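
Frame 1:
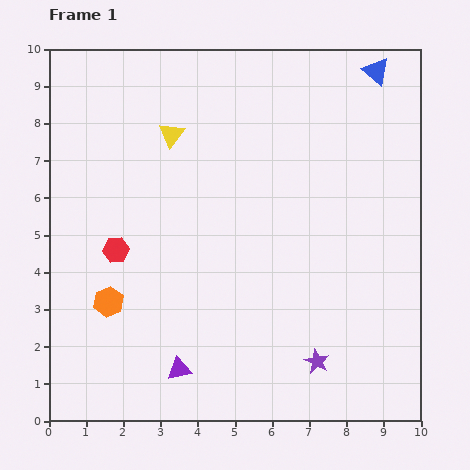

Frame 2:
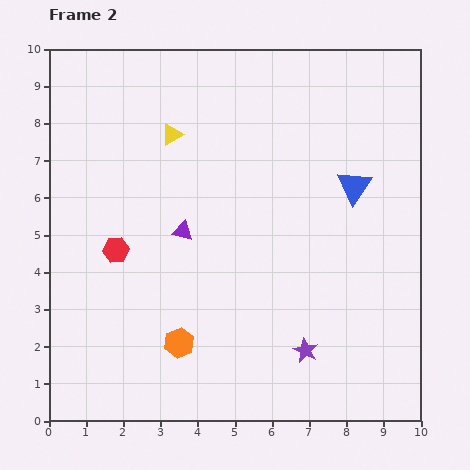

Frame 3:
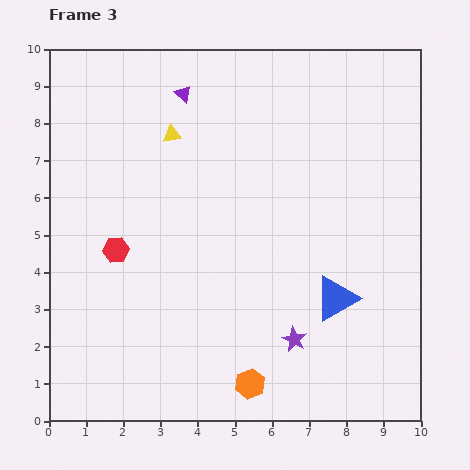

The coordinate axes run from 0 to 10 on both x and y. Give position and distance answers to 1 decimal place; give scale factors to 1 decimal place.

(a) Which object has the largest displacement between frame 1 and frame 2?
the purple triangle

(moved 3.7; next 3.2)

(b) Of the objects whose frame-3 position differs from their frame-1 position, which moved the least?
the purple star

(moved 0.8)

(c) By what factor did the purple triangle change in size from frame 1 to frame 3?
0.7×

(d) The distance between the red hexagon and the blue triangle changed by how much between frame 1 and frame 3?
-2.5

Distance in frame 1: 8.5. Distance in frame 3: 6.0.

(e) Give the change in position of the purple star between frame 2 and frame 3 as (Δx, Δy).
(-0.3, 0.3)

The purple star was at (6.9, 1.9) in frame 2 and (6.6, 2.2) in frame 3.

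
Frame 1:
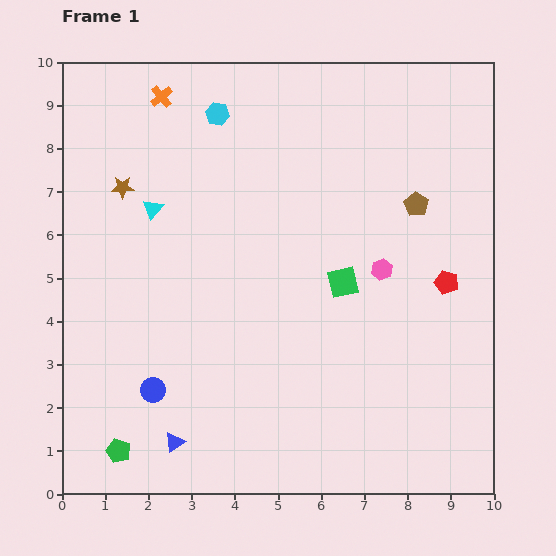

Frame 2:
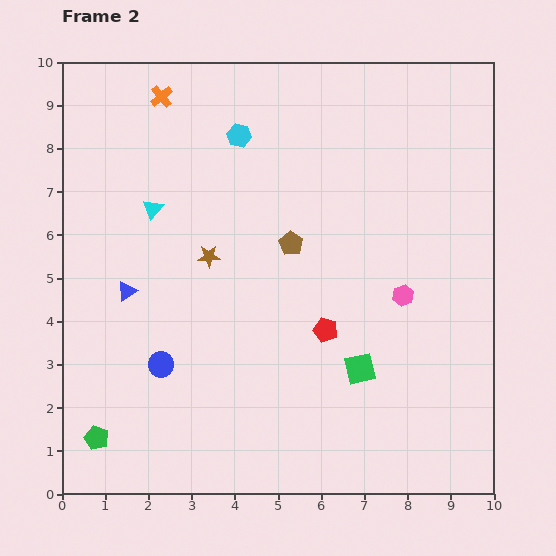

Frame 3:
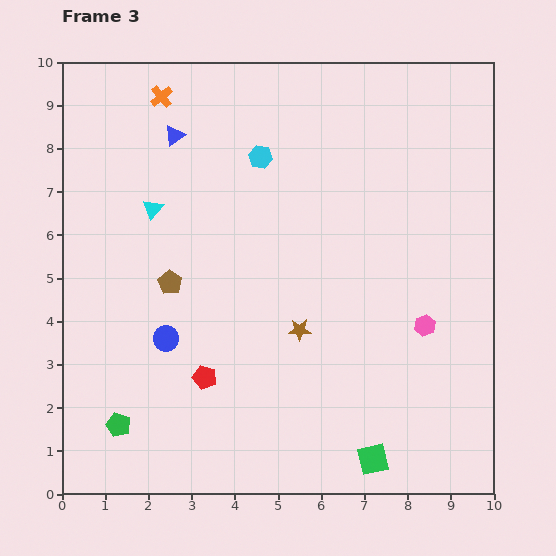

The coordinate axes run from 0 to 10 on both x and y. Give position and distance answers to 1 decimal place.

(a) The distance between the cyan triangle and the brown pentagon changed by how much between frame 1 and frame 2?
-2.8

Distance in frame 1: 6.1. Distance in frame 2: 3.3.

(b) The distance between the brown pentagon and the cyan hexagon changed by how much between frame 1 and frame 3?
-1.5

Distance in frame 1: 5.1. Distance in frame 3: 3.6.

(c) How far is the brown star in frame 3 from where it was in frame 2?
2.7

The brown star moved from (3.4, 5.5) to (5.5, 3.8), a distance of √(2.1² + 1.7²) ≈ 2.7.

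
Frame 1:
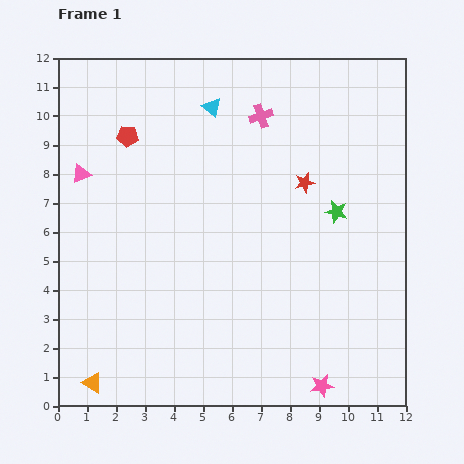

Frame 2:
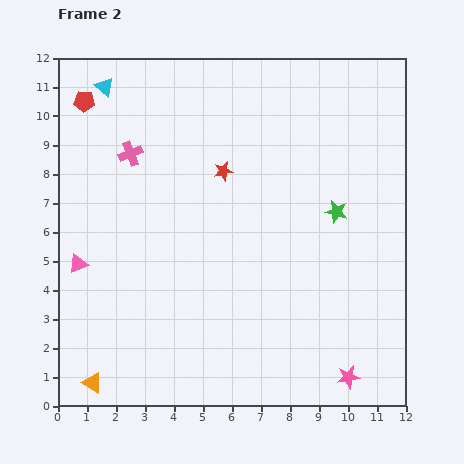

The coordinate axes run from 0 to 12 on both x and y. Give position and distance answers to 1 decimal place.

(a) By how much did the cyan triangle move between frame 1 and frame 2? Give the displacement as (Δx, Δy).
(-3.7, 0.7)

The cyan triangle was at (5.3, 10.3) in frame 1 and (1.6, 11.0) in frame 2.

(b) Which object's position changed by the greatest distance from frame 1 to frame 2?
the pink cross

(moved 4.7; next 3.8)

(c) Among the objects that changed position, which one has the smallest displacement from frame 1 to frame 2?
the pink star

(moved 0.9)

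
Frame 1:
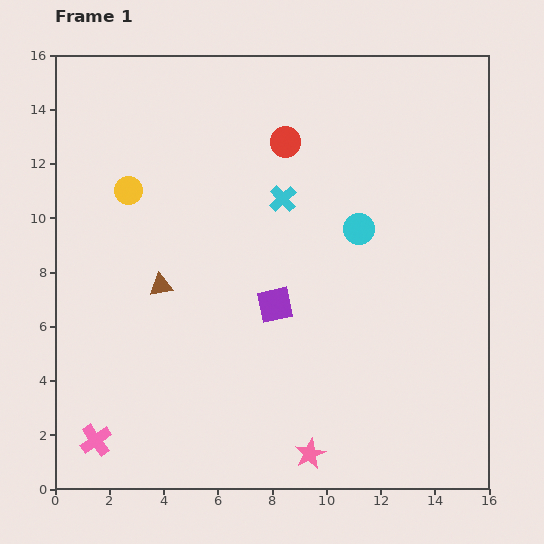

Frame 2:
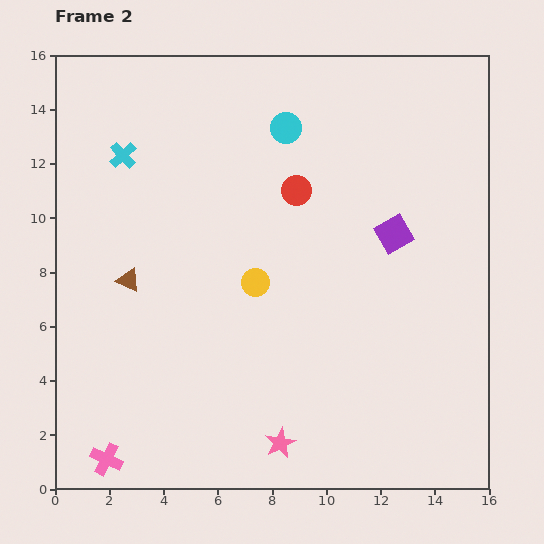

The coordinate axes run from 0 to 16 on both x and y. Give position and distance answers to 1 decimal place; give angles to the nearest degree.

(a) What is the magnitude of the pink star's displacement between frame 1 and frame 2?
1.2

The pink star moved from (9.4, 1.3) to (8.3, 1.7), a distance of √(1.1² + 0.4²) ≈ 1.2.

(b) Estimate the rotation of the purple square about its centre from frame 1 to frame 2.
18° counter-clockwise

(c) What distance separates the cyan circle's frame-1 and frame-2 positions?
4.6

The cyan circle moved from (11.2, 9.6) to (8.5, 13.3), a distance of √(2.7² + 3.7²) ≈ 4.6.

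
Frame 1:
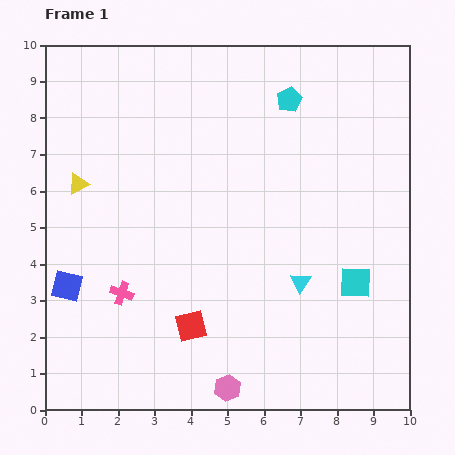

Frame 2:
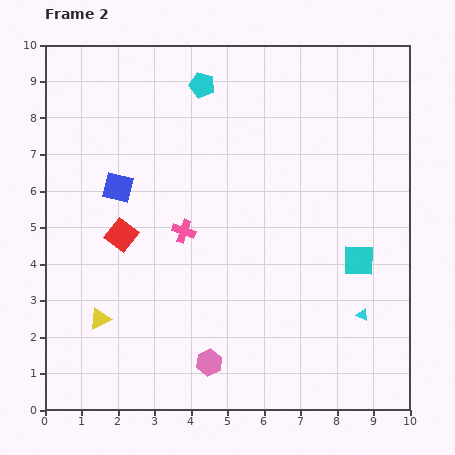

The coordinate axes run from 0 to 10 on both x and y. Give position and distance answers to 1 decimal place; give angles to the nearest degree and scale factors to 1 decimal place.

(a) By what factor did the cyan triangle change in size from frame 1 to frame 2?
0.6×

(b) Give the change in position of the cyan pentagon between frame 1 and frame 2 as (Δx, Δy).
(-2.4, 0.4)

The cyan pentagon was at (6.7, 8.5) in frame 1 and (4.3, 8.9) in frame 2.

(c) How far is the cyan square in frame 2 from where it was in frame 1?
0.6

The cyan square moved from (8.5, 3.5) to (8.6, 4.1), a distance of √(0.1² + 0.6²) ≈ 0.6.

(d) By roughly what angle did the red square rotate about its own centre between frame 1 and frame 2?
39° counter-clockwise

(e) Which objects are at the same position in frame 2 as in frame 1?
none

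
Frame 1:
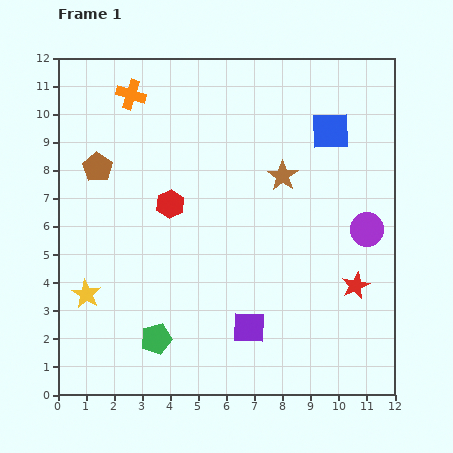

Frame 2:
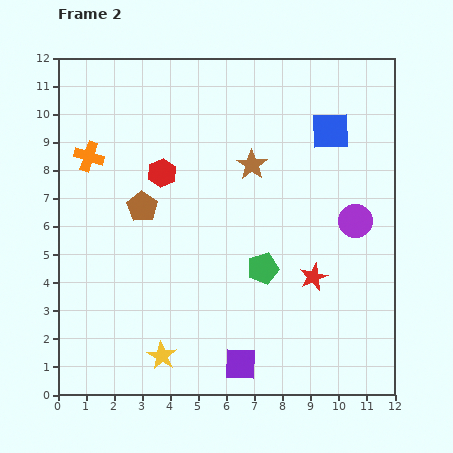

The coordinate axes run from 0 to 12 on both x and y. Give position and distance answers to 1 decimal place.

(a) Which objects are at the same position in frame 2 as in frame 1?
the blue square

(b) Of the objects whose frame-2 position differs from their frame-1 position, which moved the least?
the purple circle

(moved 0.5)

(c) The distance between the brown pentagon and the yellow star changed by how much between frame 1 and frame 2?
+0.8

Distance in frame 1: 4.5. Distance in frame 2: 5.3.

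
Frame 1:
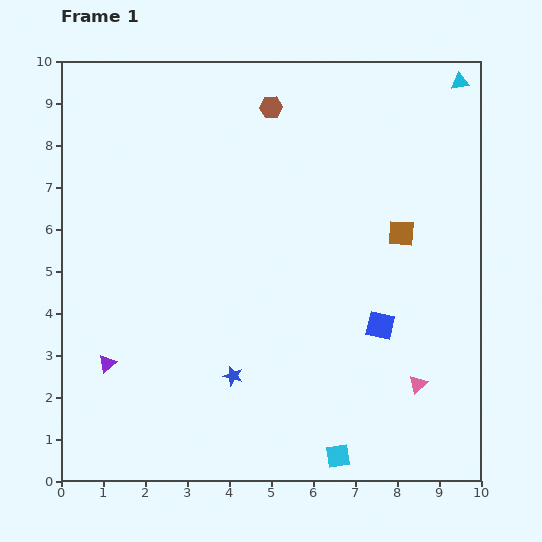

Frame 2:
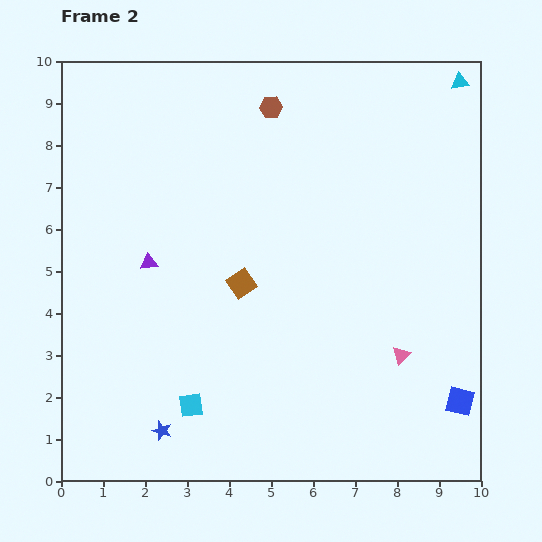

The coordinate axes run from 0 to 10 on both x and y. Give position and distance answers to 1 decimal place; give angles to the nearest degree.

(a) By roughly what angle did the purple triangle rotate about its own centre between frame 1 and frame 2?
31° clockwise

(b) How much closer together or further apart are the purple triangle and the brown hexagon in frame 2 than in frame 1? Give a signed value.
-2.5

Distance in frame 1: 7.2. Distance in frame 2: 4.7.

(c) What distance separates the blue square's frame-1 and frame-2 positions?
2.6

The blue square moved from (7.6, 3.7) to (9.5, 1.9), a distance of √(1.9² + 1.8²) ≈ 2.6.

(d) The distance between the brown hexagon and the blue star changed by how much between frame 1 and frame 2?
+1.6

Distance in frame 1: 6.5. Distance in frame 2: 8.1.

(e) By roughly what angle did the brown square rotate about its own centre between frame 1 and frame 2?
38° counter-clockwise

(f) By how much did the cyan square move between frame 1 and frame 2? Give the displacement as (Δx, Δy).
(-3.5, 1.2)

The cyan square was at (6.6, 0.6) in frame 1 and (3.1, 1.8) in frame 2.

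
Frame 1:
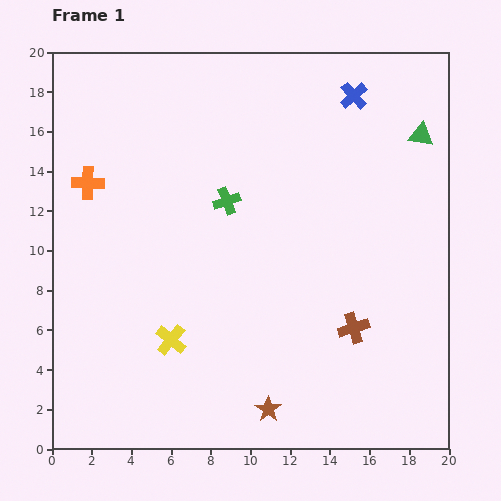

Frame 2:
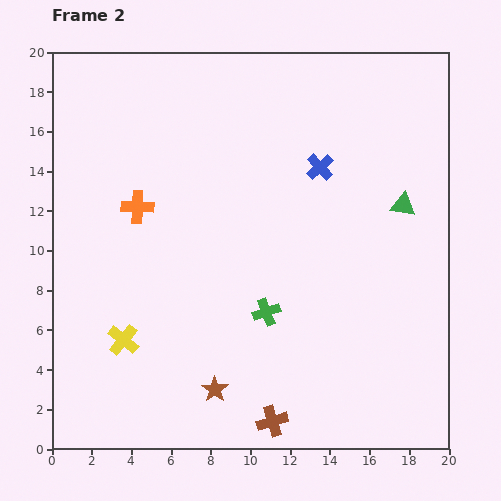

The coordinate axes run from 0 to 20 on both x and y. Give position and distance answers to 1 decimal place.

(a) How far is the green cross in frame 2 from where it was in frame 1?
5.9

The green cross moved from (8.8, 12.5) to (10.8, 6.9), a distance of √(2.0² + 5.6²) ≈ 5.9.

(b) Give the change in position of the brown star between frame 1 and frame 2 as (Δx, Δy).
(-2.7, 1.0)

The brown star was at (10.9, 2.0) in frame 1 and (8.2, 3.0) in frame 2.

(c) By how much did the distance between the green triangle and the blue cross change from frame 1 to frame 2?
+0.7

Distance in frame 1: 3.9. Distance in frame 2: 4.6.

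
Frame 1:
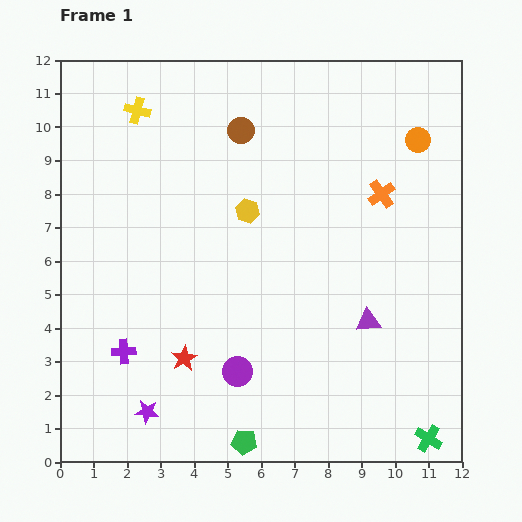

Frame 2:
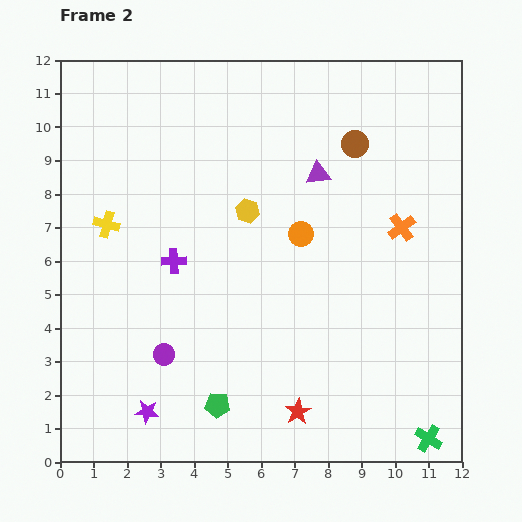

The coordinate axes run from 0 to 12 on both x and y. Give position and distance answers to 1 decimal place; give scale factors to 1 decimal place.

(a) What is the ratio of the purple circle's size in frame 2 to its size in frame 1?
0.7×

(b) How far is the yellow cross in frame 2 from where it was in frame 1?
3.5

The yellow cross moved from (2.3, 10.5) to (1.4, 7.1), a distance of √(0.9² + 3.4²) ≈ 3.5.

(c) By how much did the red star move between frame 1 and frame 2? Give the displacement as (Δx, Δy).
(3.4, -1.6)

The red star was at (3.7, 3.1) in frame 1 and (7.1, 1.5) in frame 2.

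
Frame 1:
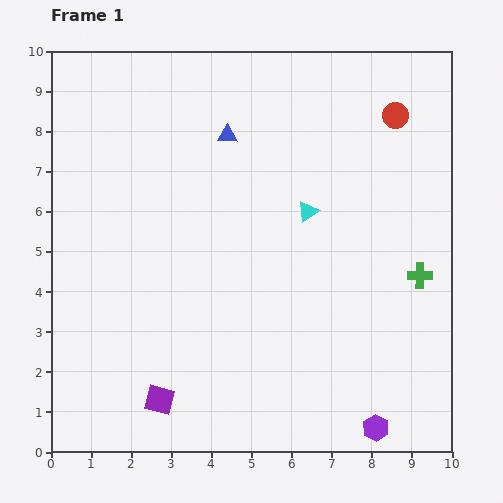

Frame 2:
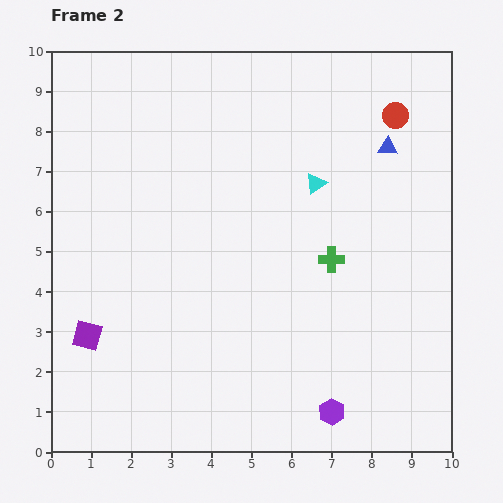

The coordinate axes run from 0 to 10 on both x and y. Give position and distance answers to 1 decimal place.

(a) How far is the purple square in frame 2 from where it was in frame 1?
2.4

The purple square moved from (2.7, 1.3) to (0.9, 2.9), a distance of √(1.8² + 1.6²) ≈ 2.4.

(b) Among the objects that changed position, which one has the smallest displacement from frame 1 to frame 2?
the cyan triangle

(moved 0.7)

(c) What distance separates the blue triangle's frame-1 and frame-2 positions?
4.0

The blue triangle moved from (4.4, 7.9) to (8.4, 7.6), a distance of √(4.0² + 0.3²) ≈ 4.0.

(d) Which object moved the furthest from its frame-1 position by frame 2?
the blue triangle

(moved 4.0; next 2.4)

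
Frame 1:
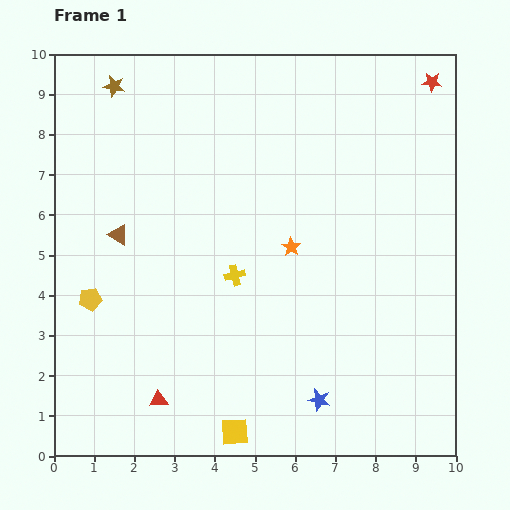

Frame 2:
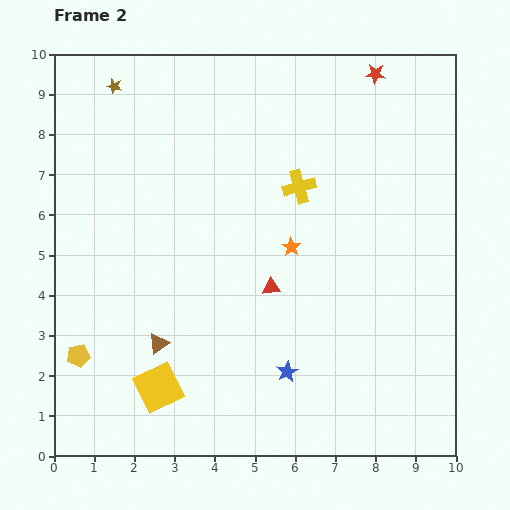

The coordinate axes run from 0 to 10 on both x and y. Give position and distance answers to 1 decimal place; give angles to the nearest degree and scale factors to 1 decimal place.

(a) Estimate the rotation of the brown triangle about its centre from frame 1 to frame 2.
54° clockwise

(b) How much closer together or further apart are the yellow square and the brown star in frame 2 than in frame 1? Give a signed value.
-1.5

Distance in frame 1: 9.1. Distance in frame 2: 7.6.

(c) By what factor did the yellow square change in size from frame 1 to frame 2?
1.7×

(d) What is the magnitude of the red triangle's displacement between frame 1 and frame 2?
4.0

The red triangle moved from (2.6, 1.4) to (5.4, 4.2), a distance of √(2.8² + 2.8²) ≈ 4.0.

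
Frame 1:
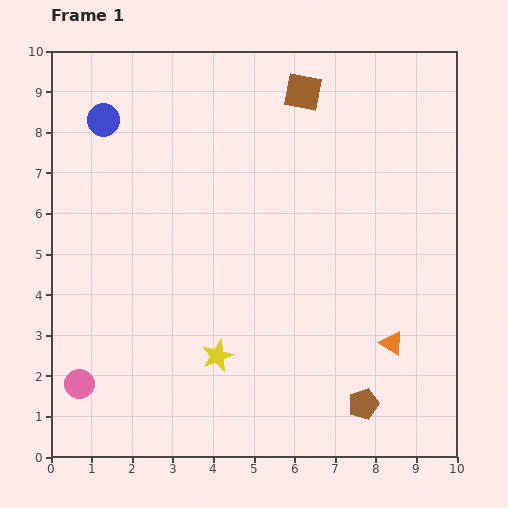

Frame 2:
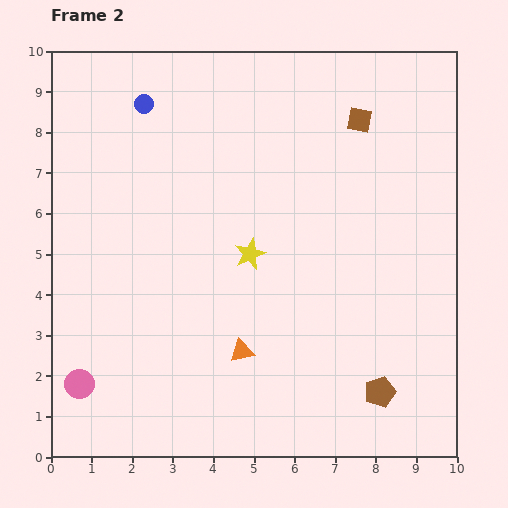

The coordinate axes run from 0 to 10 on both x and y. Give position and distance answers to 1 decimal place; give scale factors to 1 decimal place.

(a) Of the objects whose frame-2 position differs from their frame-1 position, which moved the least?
the brown pentagon

(moved 0.5)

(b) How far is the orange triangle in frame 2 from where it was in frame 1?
3.7

The orange triangle moved from (8.4, 2.8) to (4.7, 2.6), a distance of √(3.7² + 0.2²) ≈ 3.7.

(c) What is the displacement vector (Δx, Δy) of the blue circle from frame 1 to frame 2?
(1.0, 0.4)

The blue circle was at (1.3, 8.3) in frame 1 and (2.3, 8.7) in frame 2.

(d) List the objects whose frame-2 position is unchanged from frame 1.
the pink circle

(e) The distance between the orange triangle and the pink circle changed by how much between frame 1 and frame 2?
-3.7

Distance in frame 1: 7.8. Distance in frame 2: 4.1.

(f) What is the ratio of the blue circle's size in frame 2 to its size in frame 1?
0.6×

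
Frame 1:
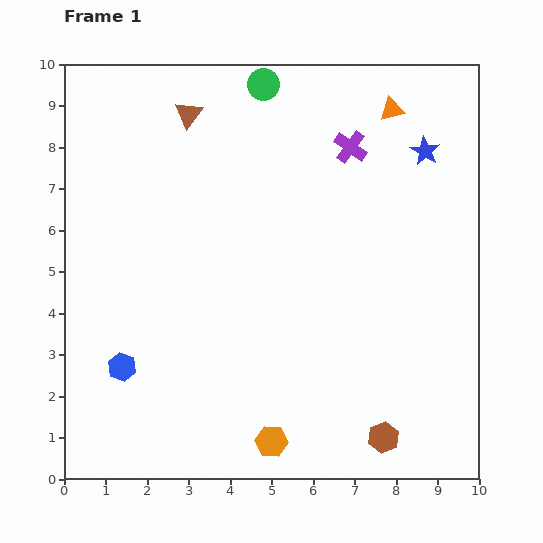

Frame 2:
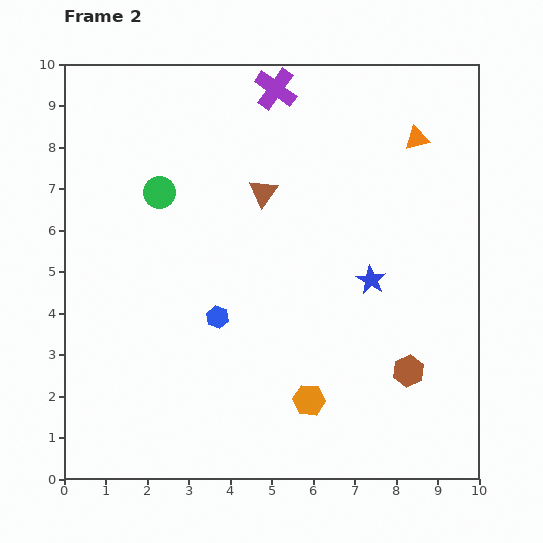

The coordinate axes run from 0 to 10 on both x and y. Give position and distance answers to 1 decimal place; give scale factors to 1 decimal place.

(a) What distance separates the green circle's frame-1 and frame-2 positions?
3.6

The green circle moved from (4.8, 9.5) to (2.3, 6.9), a distance of √(2.5² + 2.6²) ≈ 3.6.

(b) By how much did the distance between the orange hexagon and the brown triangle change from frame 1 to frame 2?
-3.0

Distance in frame 1: 8.1. Distance in frame 2: 5.1.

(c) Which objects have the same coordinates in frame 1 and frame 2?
none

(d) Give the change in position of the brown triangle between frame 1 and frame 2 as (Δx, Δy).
(1.8, -1.9)

The brown triangle was at (3.0, 8.8) in frame 1 and (4.8, 6.9) in frame 2.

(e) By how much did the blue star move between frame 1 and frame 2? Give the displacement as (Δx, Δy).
(-1.3, -3.1)

The blue star was at (8.7, 7.9) in frame 1 and (7.4, 4.8) in frame 2.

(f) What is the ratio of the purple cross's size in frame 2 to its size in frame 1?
1.3×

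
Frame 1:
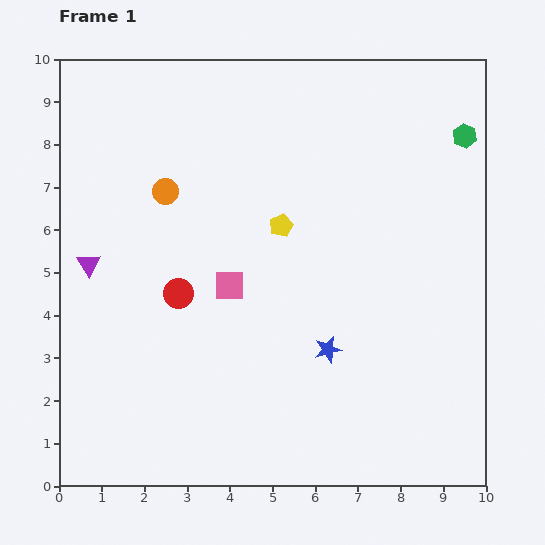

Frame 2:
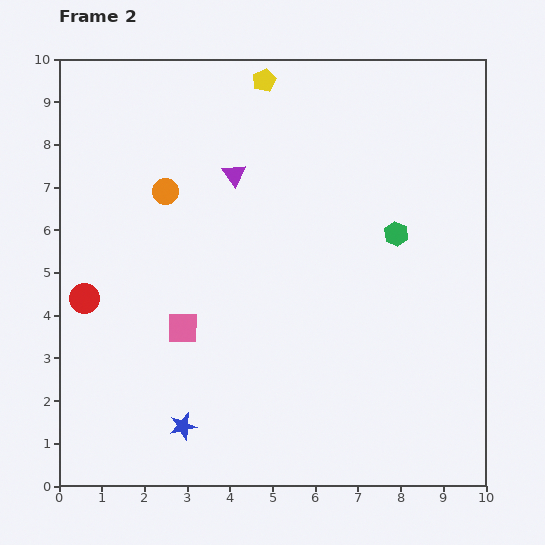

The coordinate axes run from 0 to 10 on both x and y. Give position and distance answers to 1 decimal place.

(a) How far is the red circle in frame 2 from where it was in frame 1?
2.2

The red circle moved from (2.8, 4.5) to (0.6, 4.4), a distance of √(2.2² + 0.1²) ≈ 2.2.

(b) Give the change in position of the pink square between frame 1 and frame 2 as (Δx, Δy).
(-1.1, -1.0)

The pink square was at (4.0, 4.7) in frame 1 and (2.9, 3.7) in frame 2.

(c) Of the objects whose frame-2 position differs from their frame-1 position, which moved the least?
the pink square

(moved 1.5)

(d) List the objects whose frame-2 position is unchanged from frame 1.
the orange circle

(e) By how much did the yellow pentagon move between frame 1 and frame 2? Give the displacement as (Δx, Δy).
(-0.4, 3.4)

The yellow pentagon was at (5.2, 6.1) in frame 1 and (4.8, 9.5) in frame 2.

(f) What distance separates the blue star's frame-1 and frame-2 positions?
3.8

The blue star moved from (6.3, 3.2) to (2.9, 1.4), a distance of √(3.4² + 1.8²) ≈ 3.8.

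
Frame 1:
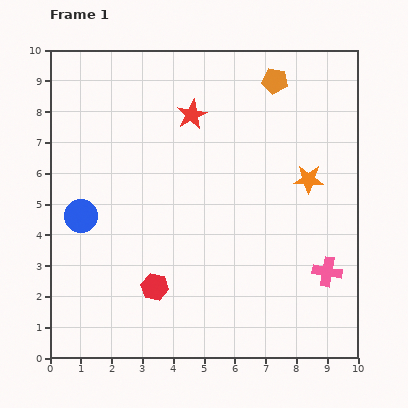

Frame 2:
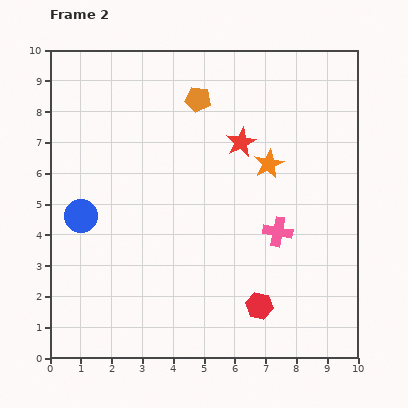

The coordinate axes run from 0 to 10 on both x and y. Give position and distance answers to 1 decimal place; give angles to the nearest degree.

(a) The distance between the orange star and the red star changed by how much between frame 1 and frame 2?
-3.2

Distance in frame 1: 4.3. Distance in frame 2: 1.1.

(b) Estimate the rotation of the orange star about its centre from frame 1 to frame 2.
28° counter-clockwise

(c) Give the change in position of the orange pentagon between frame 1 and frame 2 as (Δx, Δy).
(-2.5, -0.6)

The orange pentagon was at (7.3, 9.0) in frame 1 and (4.8, 8.4) in frame 2.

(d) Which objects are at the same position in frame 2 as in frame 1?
the blue circle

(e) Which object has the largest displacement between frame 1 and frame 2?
the red hexagon

(moved 3.5; next 2.6)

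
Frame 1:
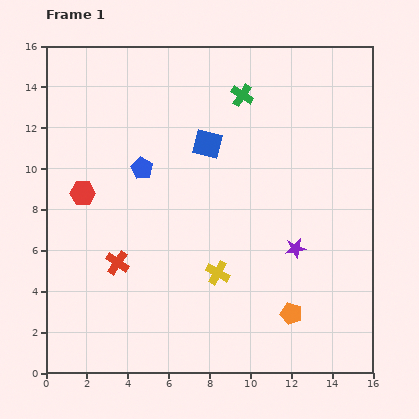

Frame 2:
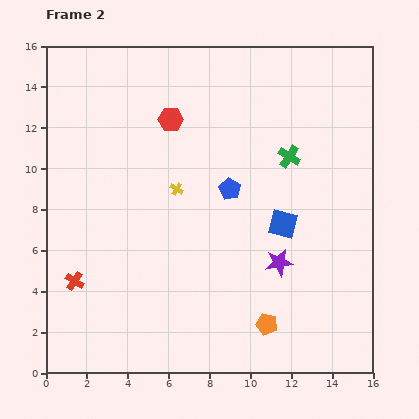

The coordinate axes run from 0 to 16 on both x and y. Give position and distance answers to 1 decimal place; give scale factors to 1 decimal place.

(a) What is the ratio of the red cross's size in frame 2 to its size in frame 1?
0.8×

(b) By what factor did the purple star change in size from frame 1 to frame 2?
1.4×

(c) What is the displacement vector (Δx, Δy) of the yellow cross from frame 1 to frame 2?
(-2.0, 4.1)

The yellow cross was at (8.4, 4.9) in frame 1 and (6.4, 9.0) in frame 2.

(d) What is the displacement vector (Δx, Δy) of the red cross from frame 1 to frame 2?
(-2.1, -0.9)

The red cross was at (3.5, 5.4) in frame 1 and (1.4, 4.5) in frame 2.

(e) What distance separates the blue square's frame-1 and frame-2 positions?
5.4

The blue square moved from (7.9, 11.2) to (11.6, 7.3), a distance of √(3.7² + 3.9²) ≈ 5.4.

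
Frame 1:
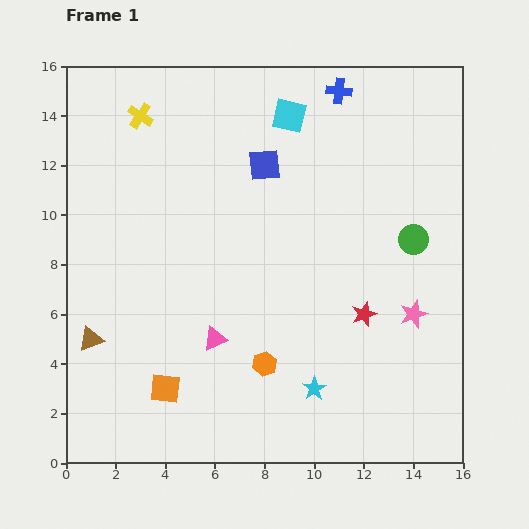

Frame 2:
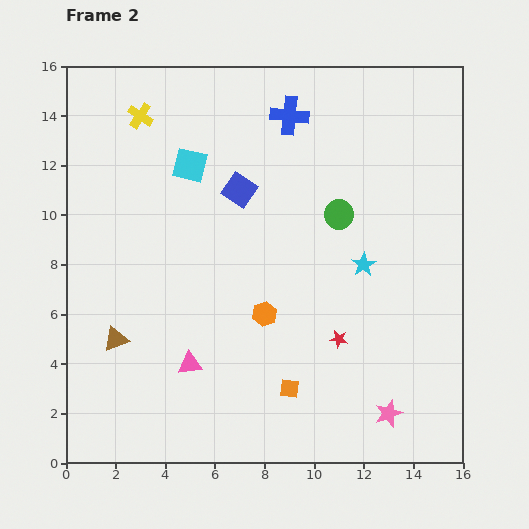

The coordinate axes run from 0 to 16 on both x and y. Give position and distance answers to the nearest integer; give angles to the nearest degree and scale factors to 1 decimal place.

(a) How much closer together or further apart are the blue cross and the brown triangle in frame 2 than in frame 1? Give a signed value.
-3

Distance in frame 1: 14. Distance in frame 2: 11.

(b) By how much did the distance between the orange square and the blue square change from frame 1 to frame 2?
-2

Distance in frame 1: 10. Distance in frame 2: 8.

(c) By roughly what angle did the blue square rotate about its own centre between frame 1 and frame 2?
38° clockwise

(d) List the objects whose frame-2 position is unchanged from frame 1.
the yellow cross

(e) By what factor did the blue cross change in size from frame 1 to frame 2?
1.5×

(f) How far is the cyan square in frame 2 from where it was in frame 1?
4

The cyan square moved from (9, 14) to (5, 12), a distance of √(4² + 2²) ≈ 4.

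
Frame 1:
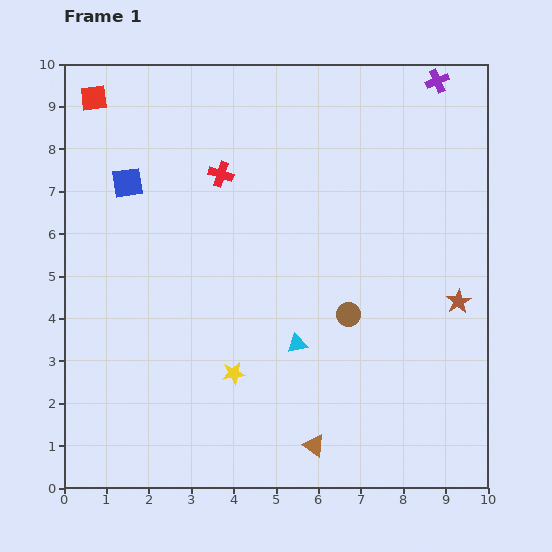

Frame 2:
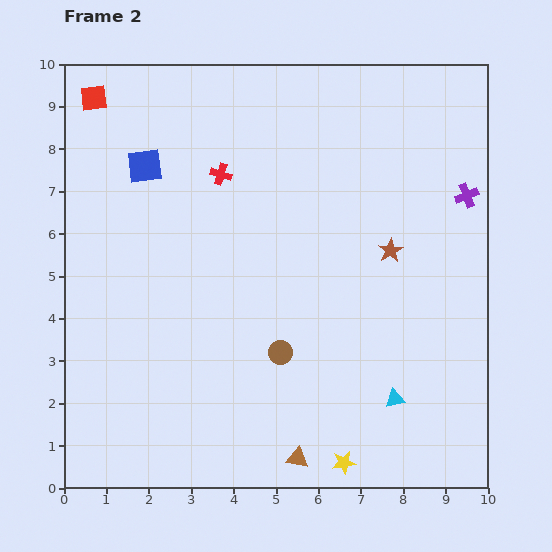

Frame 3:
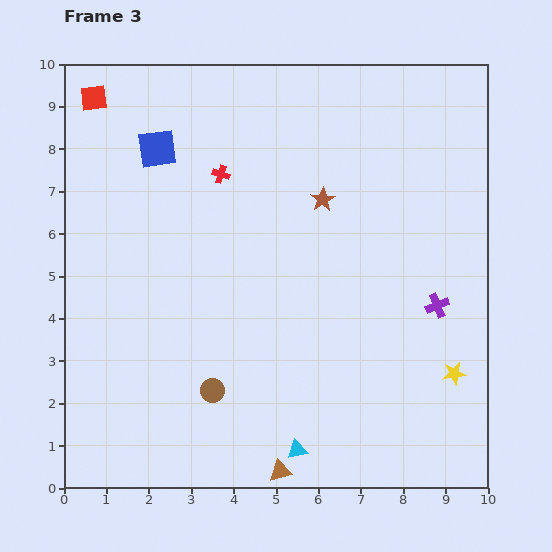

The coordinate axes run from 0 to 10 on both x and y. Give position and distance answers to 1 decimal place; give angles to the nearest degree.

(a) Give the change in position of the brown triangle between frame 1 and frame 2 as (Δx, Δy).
(-0.4, -0.3)

The brown triangle was at (5.9, 1.0) in frame 1 and (5.5, 0.7) in frame 2.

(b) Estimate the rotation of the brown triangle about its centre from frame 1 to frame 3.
48° counter-clockwise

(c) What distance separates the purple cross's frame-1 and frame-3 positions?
5.3

The purple cross moved from (8.8, 9.6) to (8.8, 4.3), a distance of √(0.0² + 5.3²) ≈ 5.3.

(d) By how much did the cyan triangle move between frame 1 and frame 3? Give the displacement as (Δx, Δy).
(0.0, -2.5)

The cyan triangle was at (5.5, 3.4) in frame 1 and (5.5, 0.9) in frame 3.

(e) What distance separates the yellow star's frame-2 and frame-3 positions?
3.3

The yellow star moved from (6.6, 0.6) to (9.2, 2.7), a distance of √(2.6² + 2.1²) ≈ 3.3.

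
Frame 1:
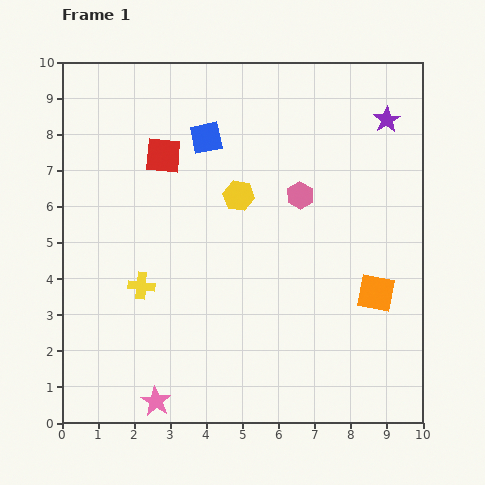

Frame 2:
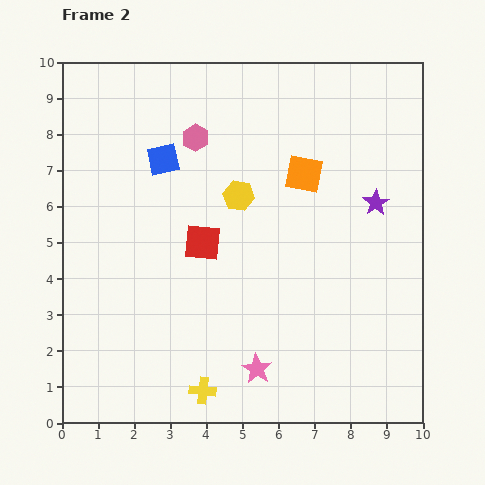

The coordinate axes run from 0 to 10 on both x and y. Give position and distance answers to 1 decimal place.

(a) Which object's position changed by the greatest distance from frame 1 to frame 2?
the orange square

(moved 3.9; next 3.4)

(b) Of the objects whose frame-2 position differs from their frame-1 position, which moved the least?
the blue square

(moved 1.3)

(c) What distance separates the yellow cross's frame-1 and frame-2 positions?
3.4

The yellow cross moved from (2.2, 3.8) to (3.9, 0.9), a distance of √(1.7² + 2.9²) ≈ 3.4.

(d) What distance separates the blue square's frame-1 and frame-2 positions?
1.3

The blue square moved from (4.0, 7.9) to (2.8, 7.3), a distance of √(1.2² + 0.6²) ≈ 1.3.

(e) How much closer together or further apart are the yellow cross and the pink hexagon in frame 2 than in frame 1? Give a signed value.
+1.9

Distance in frame 1: 5.1. Distance in frame 2: 7.0.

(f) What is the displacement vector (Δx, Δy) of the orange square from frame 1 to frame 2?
(-2.0, 3.3)

The orange square was at (8.7, 3.6) in frame 1 and (6.7, 6.9) in frame 2.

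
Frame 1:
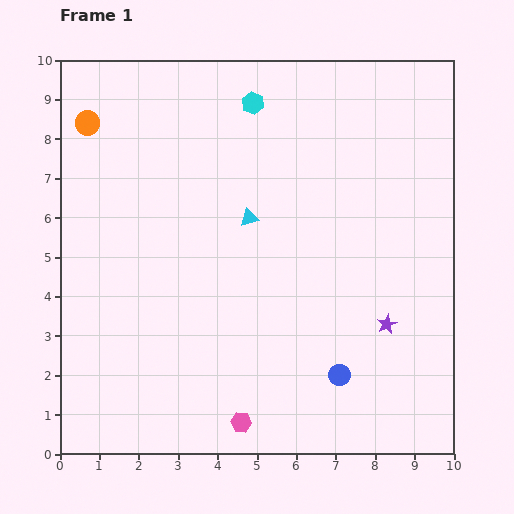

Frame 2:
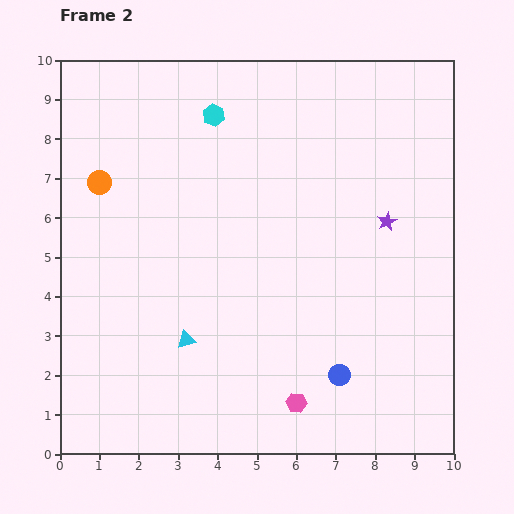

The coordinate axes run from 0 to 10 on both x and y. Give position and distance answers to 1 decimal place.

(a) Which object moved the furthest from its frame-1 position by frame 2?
the cyan triangle

(moved 3.5; next 2.6)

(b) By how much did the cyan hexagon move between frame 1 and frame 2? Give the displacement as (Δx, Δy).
(-1.0, -0.3)

The cyan hexagon was at (4.9, 8.9) in frame 1 and (3.9, 8.6) in frame 2.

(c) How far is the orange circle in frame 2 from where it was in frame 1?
1.5

The orange circle moved from (0.7, 8.4) to (1.0, 6.9), a distance of √(0.3² + 1.5²) ≈ 1.5.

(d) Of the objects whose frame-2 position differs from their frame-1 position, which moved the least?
the cyan hexagon

(moved 1.0)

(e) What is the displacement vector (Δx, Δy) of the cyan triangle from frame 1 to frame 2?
(-1.6, -3.1)

The cyan triangle was at (4.8, 6.0) in frame 1 and (3.2, 2.9) in frame 2.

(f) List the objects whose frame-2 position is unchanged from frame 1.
the blue circle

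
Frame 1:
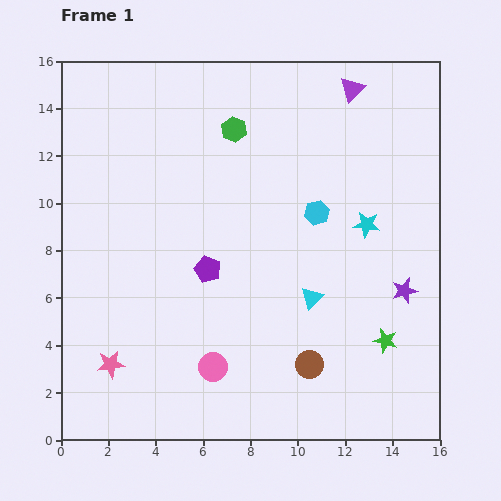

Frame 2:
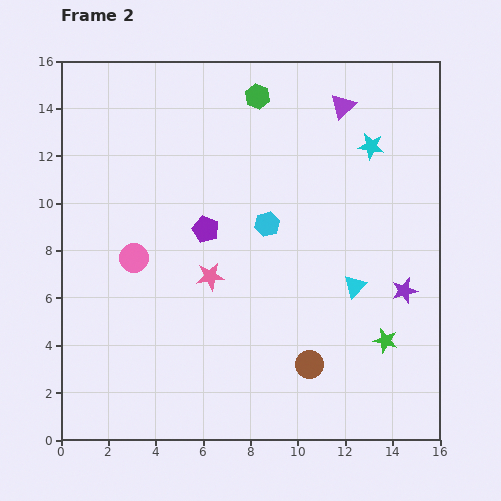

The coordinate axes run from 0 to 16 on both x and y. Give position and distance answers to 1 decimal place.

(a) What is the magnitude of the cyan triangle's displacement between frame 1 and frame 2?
1.9

The cyan triangle moved from (10.6, 6.0) to (12.4, 6.5), a distance of √(1.8² + 0.5²) ≈ 1.9.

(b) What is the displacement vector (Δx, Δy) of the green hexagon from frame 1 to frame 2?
(1.0, 1.4)

The green hexagon was at (7.3, 13.1) in frame 1 and (8.3, 14.5) in frame 2.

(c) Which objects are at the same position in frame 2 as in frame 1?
the purple star, the green star, the brown circle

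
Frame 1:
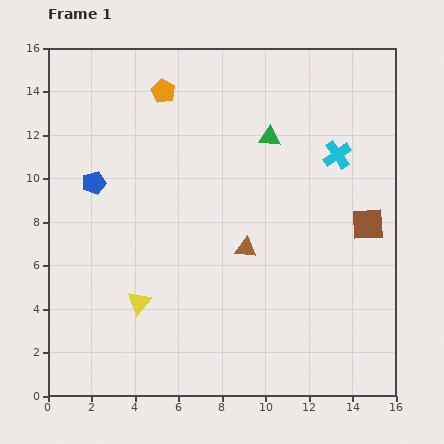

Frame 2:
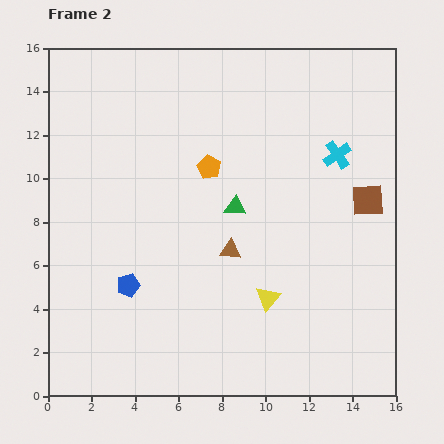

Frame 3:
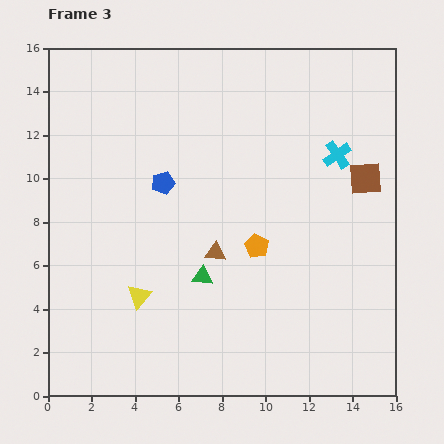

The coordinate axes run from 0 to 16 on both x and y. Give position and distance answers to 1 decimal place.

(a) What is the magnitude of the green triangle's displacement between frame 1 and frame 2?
3.6

The green triangle moved from (10.2, 11.9) to (8.6, 8.7), a distance of √(1.6² + 3.2²) ≈ 3.6.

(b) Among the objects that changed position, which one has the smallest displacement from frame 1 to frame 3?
the yellow triangle

(moved 0.3)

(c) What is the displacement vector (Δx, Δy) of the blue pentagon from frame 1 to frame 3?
(3.2, 0.0)

The blue pentagon was at (2.1, 9.8) in frame 1 and (5.3, 9.8) in frame 3.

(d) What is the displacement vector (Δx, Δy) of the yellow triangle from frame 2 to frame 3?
(-5.9, 0.1)

The yellow triangle was at (10.1, 4.5) in frame 2 and (4.2, 4.6) in frame 3.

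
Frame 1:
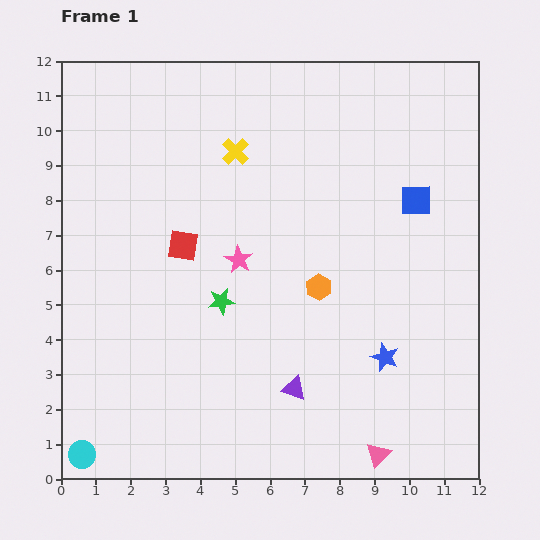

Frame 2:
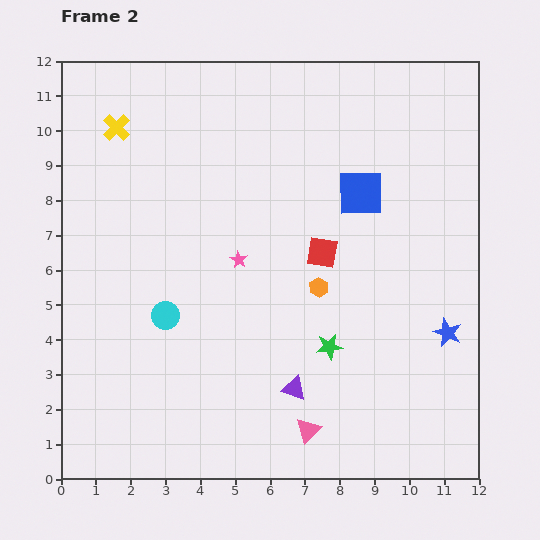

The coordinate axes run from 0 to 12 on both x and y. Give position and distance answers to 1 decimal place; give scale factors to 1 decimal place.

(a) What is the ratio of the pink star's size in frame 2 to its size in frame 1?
0.6×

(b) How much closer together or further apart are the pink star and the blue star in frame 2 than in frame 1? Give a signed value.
+1.4

Distance in frame 1: 5.0. Distance in frame 2: 6.4.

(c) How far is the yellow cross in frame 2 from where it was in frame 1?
3.5

The yellow cross moved from (5.0, 9.4) to (1.6, 10.1), a distance of √(3.4² + 0.7²) ≈ 3.5.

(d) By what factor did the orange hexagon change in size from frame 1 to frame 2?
0.8×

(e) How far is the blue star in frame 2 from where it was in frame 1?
1.9

The blue star moved from (9.3, 3.5) to (11.1, 4.2), a distance of √(1.8² + 0.7²) ≈ 1.9.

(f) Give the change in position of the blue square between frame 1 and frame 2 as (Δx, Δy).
(-1.6, 0.2)

The blue square was at (10.2, 8.0) in frame 1 and (8.6, 8.2) in frame 2.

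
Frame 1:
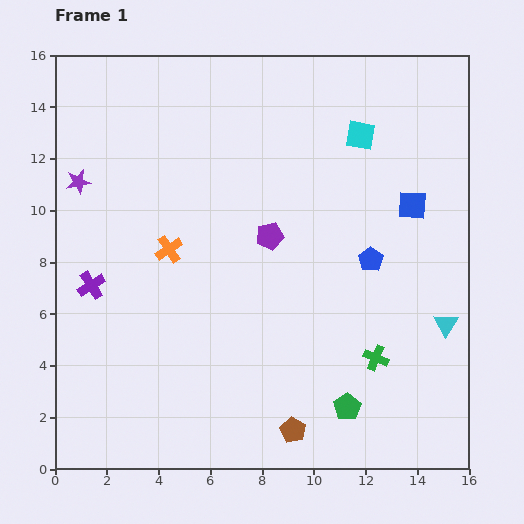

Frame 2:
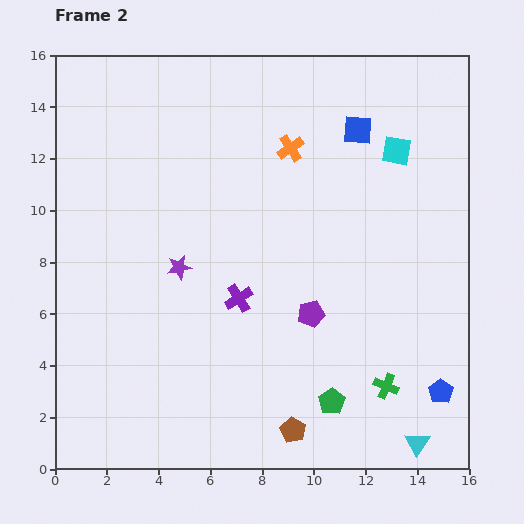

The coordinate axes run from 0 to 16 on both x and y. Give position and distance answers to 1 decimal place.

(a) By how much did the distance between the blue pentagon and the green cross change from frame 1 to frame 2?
-1.7

Distance in frame 1: 3.8. Distance in frame 2: 2.1.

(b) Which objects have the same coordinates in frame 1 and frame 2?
the brown pentagon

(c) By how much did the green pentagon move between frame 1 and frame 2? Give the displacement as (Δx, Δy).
(-0.6, 0.2)

The green pentagon was at (11.3, 2.4) in frame 1 and (10.7, 2.6) in frame 2.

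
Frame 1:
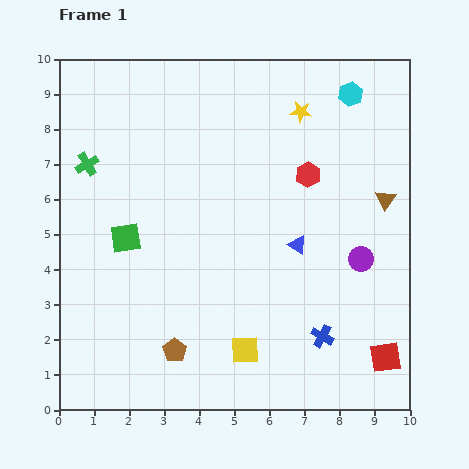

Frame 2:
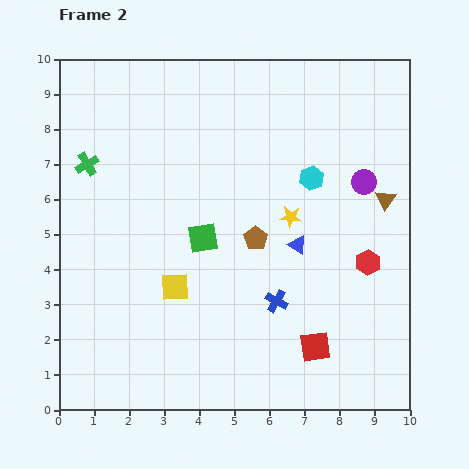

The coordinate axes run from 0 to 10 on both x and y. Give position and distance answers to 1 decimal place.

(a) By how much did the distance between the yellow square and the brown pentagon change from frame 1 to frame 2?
+0.7

Distance in frame 1: 2.0. Distance in frame 2: 2.7.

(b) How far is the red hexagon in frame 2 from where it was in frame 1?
3.0

The red hexagon moved from (7.1, 6.7) to (8.8, 4.2), a distance of √(1.7² + 2.5²) ≈ 3.0.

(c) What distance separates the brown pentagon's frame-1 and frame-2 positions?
3.9

The brown pentagon moved from (3.3, 1.7) to (5.6, 4.9), a distance of √(2.3² + 3.2²) ≈ 3.9.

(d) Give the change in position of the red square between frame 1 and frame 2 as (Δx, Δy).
(-2.0, 0.3)

The red square was at (9.3, 1.5) in frame 1 and (7.3, 1.8) in frame 2.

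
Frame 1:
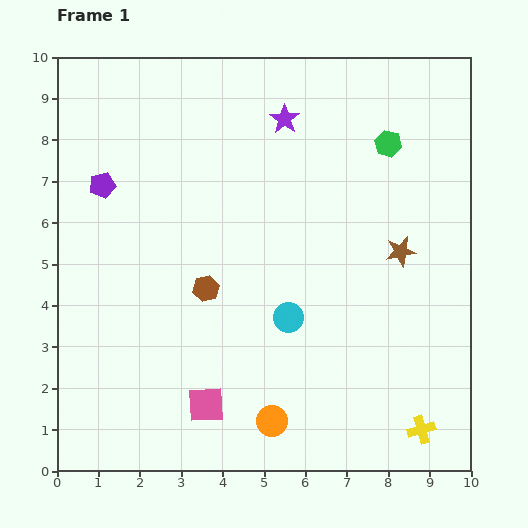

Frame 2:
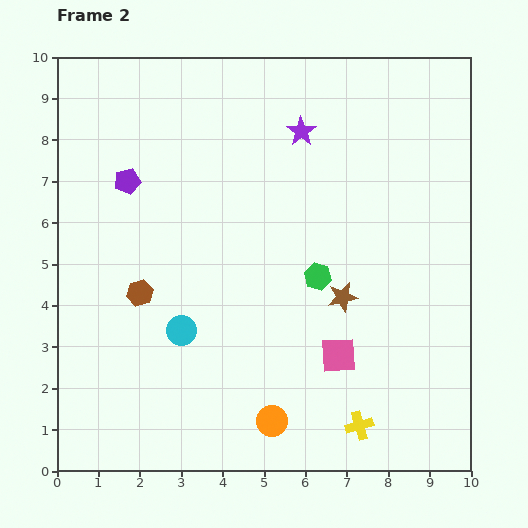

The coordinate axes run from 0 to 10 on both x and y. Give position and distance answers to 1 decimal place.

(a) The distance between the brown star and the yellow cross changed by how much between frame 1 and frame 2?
-1.2

Distance in frame 1: 4.3. Distance in frame 2: 3.1.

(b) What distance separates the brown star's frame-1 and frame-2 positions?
1.8

The brown star moved from (8.3, 5.3) to (6.9, 4.2), a distance of √(1.4² + 1.1²) ≈ 1.8.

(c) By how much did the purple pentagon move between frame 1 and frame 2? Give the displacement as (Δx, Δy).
(0.6, 0.1)

The purple pentagon was at (1.1, 6.9) in frame 1 and (1.7, 7.0) in frame 2.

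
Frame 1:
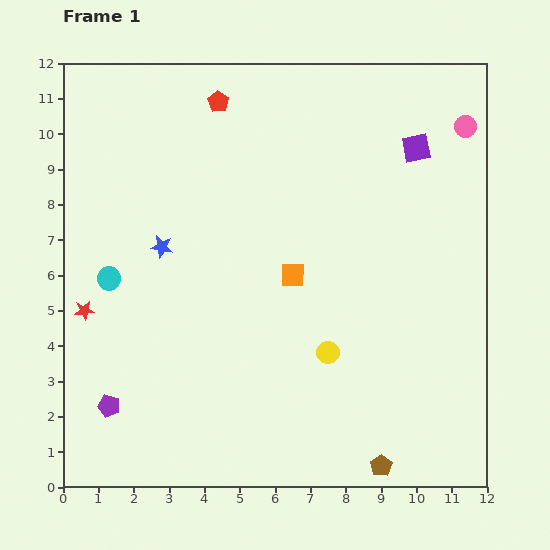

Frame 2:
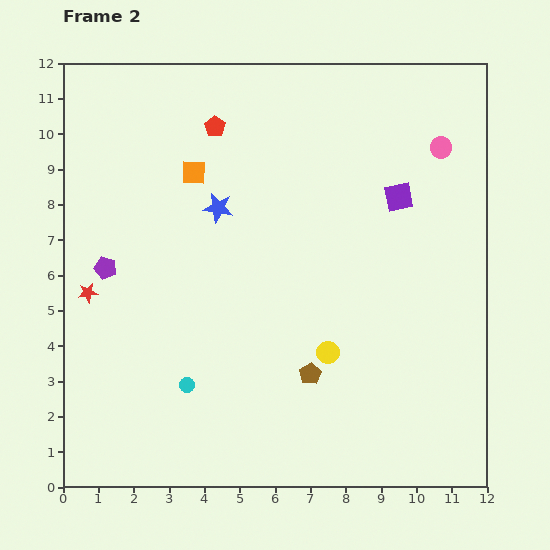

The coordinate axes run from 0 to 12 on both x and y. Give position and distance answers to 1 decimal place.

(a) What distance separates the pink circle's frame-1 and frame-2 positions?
0.9

The pink circle moved from (11.4, 10.2) to (10.7, 9.6), a distance of √(0.7² + 0.6²) ≈ 0.9.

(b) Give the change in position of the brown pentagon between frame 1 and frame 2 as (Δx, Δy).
(-2.0, 2.6)

The brown pentagon was at (9.0, 0.6) in frame 1 and (7.0, 3.2) in frame 2.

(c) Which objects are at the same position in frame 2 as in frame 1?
the yellow circle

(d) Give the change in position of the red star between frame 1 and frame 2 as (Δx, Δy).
(0.1, 0.5)

The red star was at (0.6, 5.0) in frame 1 and (0.7, 5.5) in frame 2.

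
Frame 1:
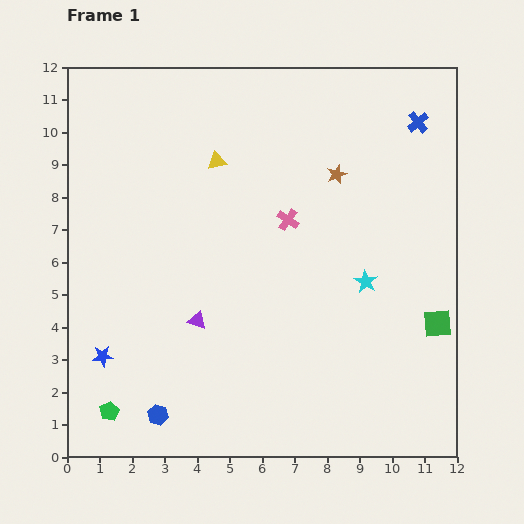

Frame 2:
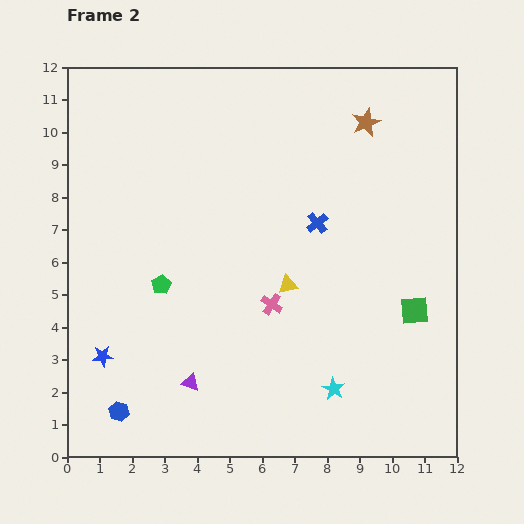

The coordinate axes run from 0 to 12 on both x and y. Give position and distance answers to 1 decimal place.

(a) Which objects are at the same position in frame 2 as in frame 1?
the blue star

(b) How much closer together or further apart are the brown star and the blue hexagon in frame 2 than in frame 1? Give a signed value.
+2.5

Distance in frame 1: 9.2. Distance in frame 2: 11.7.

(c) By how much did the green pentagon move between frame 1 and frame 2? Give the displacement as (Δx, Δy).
(1.6, 3.9)

The green pentagon was at (1.3, 1.4) in frame 1 and (2.9, 5.3) in frame 2.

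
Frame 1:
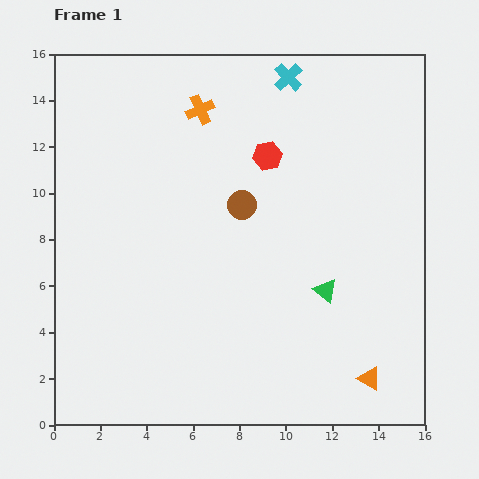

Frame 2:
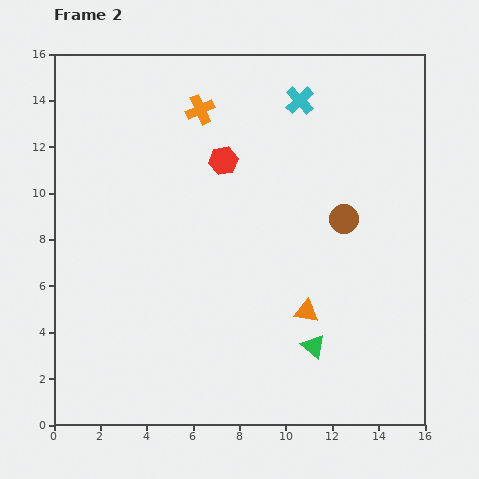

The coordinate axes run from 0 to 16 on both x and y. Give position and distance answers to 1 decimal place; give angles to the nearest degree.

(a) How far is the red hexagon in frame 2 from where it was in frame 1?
1.9

The red hexagon moved from (9.2, 11.6) to (7.3, 11.4), a distance of √(1.9² + 0.2²) ≈ 1.9.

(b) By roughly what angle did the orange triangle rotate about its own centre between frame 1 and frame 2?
22° counter-clockwise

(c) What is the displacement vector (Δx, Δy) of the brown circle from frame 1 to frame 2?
(4.4, -0.6)

The brown circle was at (8.1, 9.5) in frame 1 and (12.5, 8.9) in frame 2.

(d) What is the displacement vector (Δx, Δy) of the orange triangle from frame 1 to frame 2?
(-2.7, 2.9)

The orange triangle was at (13.6, 2.0) in frame 1 and (10.9, 4.9) in frame 2.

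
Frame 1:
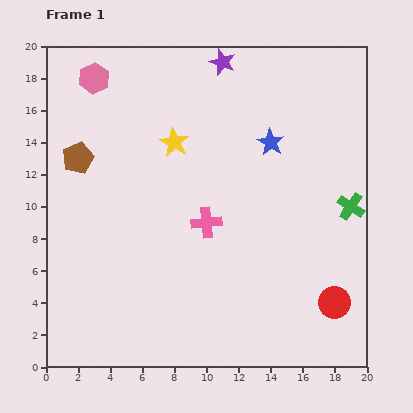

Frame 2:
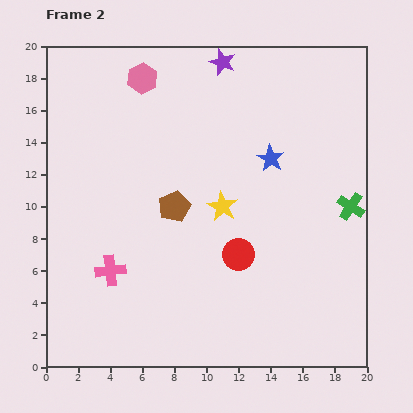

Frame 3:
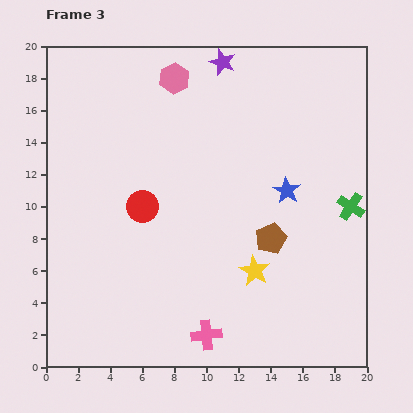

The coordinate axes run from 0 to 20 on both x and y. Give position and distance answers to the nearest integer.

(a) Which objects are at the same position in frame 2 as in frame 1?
the purple star, the green cross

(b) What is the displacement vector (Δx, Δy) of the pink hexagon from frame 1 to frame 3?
(5, 0)

The pink hexagon was at (3, 18) in frame 1 and (8, 18) in frame 3.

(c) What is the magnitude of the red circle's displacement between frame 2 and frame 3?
7

The red circle moved from (12, 7) to (6, 10), a distance of √(6² + 3²) ≈ 7.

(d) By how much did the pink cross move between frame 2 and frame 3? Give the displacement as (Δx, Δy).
(6, -4)

The pink cross was at (4, 6) in frame 2 and (10, 2) in frame 3.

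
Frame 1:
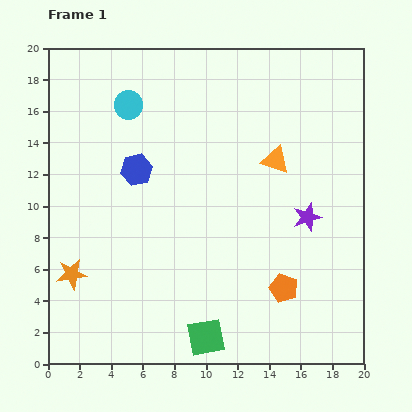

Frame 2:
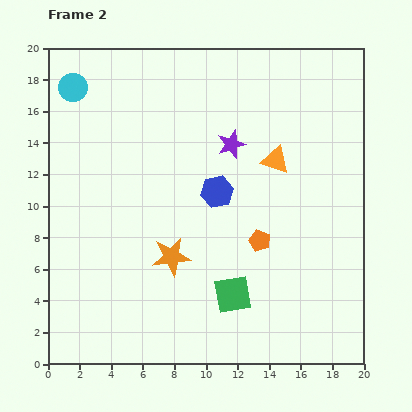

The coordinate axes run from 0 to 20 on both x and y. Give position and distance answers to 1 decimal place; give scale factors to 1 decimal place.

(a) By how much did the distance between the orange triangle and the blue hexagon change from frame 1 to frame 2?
-4.6

Distance in frame 1: 8.8. Distance in frame 2: 4.2.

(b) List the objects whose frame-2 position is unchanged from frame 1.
the orange triangle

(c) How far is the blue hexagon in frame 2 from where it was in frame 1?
5.3

The blue hexagon moved from (5.6, 12.3) to (10.7, 10.9), a distance of √(5.1² + 1.4²) ≈ 5.3.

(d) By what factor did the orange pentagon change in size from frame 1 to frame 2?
0.8×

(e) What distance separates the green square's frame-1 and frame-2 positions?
3.2

The green square moved from (10.0, 1.7) to (11.7, 4.4), a distance of √(1.7² + 2.7²) ≈ 3.2.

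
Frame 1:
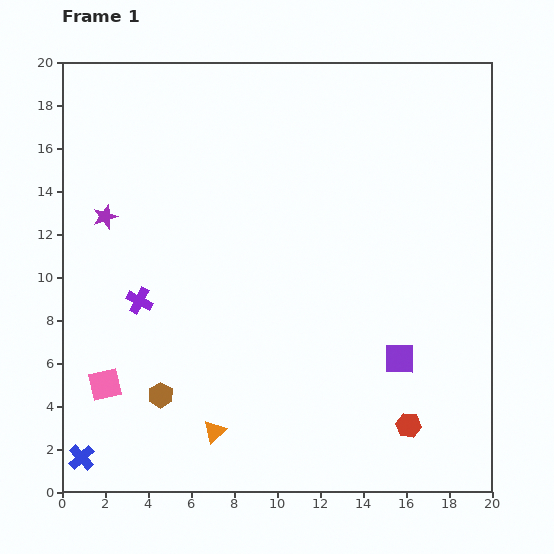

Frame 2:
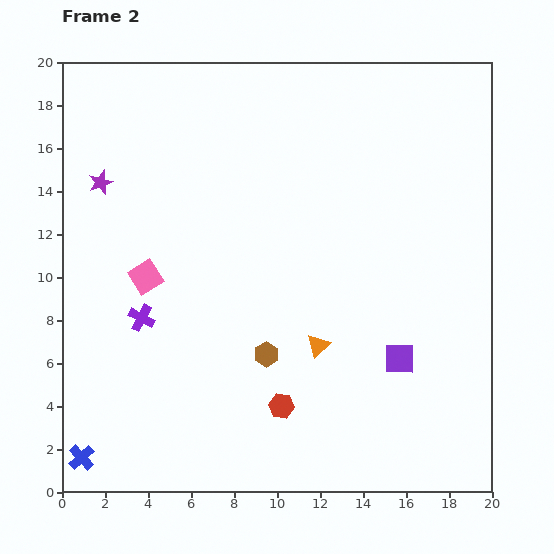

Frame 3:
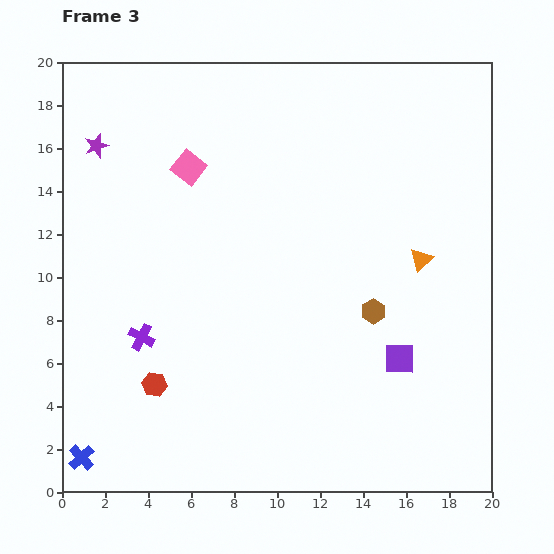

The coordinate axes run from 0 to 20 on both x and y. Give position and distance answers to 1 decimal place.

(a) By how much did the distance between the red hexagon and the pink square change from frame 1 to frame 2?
-5.5

Distance in frame 1: 14.2. Distance in frame 2: 8.7.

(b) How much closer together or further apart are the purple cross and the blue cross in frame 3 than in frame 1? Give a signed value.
-1.5

Distance in frame 1: 7.8. Distance in frame 3: 6.3.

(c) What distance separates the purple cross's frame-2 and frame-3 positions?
0.9

The purple cross moved from (3.7, 8.1) to (3.7, 7.2), a distance of √(0.0² + 0.9²) ≈ 0.9.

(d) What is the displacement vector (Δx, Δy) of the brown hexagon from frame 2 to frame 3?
(5.0, 2.0)

The brown hexagon was at (9.5, 6.4) in frame 2 and (14.5, 8.4) in frame 3.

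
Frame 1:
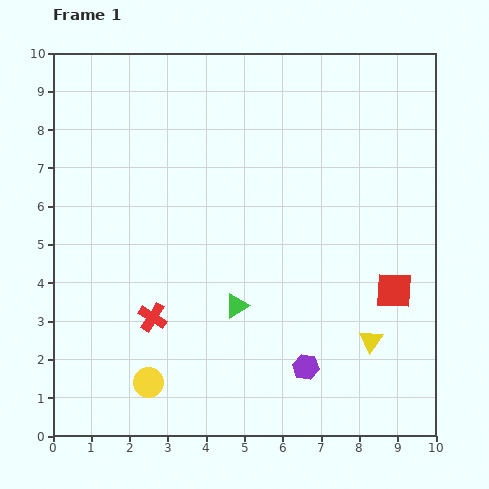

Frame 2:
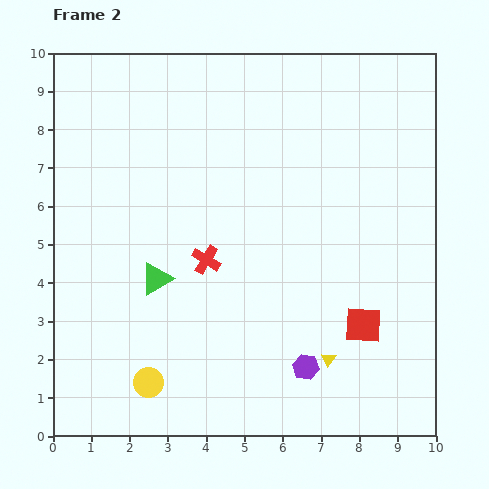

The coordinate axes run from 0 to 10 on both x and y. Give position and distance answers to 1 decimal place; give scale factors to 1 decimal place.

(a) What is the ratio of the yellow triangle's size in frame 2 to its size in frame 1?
0.6×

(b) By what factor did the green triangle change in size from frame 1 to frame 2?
1.4×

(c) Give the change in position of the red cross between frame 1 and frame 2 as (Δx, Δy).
(1.4, 1.5)

The red cross was at (2.6, 3.1) in frame 1 and (4.0, 4.6) in frame 2.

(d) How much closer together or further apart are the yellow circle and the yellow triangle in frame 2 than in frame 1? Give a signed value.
-1.2

Distance in frame 1: 5.9. Distance in frame 2: 4.7.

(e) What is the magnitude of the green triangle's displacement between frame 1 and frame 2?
2.2

The green triangle moved from (4.8, 3.4) to (2.7, 4.1), a distance of √(2.1² + 0.7²) ≈ 2.2.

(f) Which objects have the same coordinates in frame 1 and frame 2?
the yellow circle, the purple hexagon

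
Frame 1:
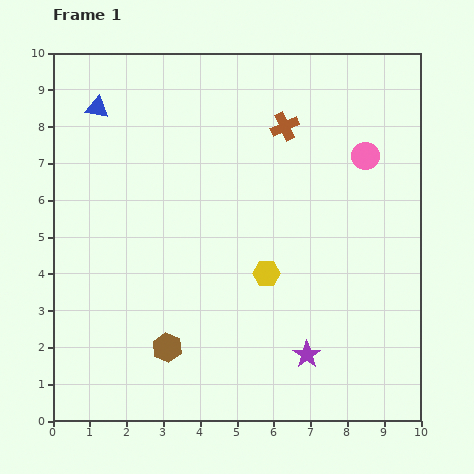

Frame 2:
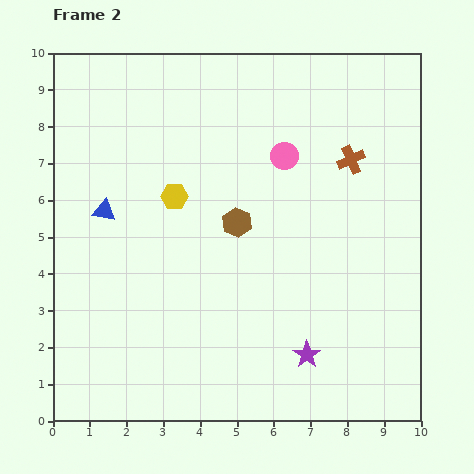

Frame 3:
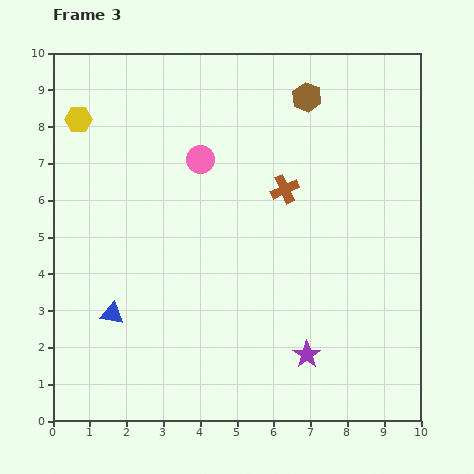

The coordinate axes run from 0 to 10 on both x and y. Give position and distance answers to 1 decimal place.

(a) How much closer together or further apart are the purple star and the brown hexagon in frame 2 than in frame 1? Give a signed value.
+0.3

Distance in frame 1: 3.8. Distance in frame 2: 4.1.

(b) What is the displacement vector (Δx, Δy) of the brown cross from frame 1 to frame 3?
(0.0, -1.7)

The brown cross was at (6.3, 8.0) in frame 1 and (6.3, 6.3) in frame 3.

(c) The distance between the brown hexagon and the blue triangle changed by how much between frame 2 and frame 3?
+4.3

Distance in frame 2: 3.6. Distance in frame 3: 7.9.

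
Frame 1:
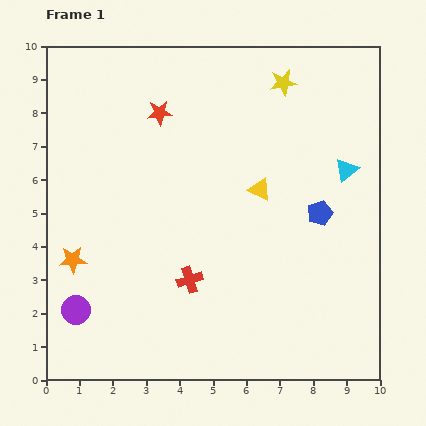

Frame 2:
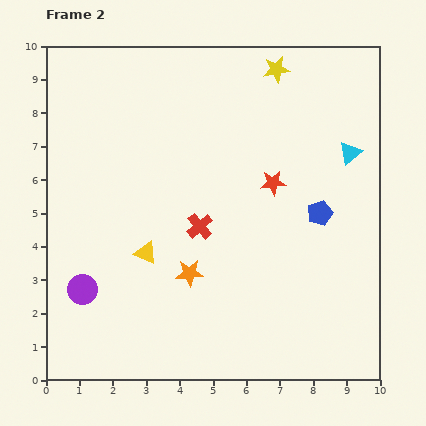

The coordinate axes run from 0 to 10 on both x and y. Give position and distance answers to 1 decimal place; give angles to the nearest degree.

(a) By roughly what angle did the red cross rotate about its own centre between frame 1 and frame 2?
23° counter-clockwise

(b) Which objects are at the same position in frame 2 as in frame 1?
the blue pentagon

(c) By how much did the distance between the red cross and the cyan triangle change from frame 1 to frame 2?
-0.7

Distance in frame 1: 5.7. Distance in frame 2: 5.0.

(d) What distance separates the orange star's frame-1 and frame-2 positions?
3.5

The orange star moved from (0.8, 3.6) to (4.3, 3.2), a distance of √(3.5² + 0.4²) ≈ 3.5.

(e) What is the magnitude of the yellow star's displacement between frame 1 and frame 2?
0.4

The yellow star moved from (7.1, 8.9) to (6.9, 9.3), a distance of √(0.2² + 0.4²) ≈ 0.4.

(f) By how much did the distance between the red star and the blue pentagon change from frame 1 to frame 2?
-4.0

Distance in frame 1: 5.7. Distance in frame 2: 1.7.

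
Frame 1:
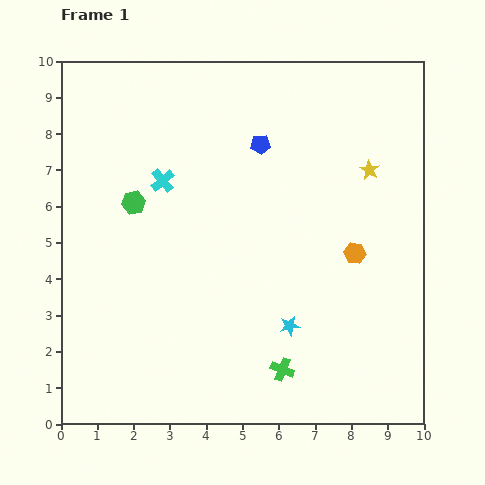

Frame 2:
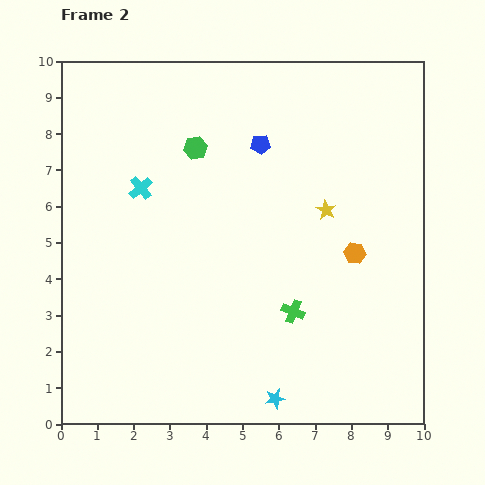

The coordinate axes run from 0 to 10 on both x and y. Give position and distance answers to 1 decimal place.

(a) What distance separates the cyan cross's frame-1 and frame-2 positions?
0.6

The cyan cross moved from (2.8, 6.7) to (2.2, 6.5), a distance of √(0.6² + 0.2²) ≈ 0.6.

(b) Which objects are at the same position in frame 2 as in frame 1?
the blue pentagon, the orange hexagon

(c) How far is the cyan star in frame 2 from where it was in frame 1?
2.0

The cyan star moved from (6.3, 2.7) to (5.9, 0.7), a distance of √(0.4² + 2.0²) ≈ 2.0.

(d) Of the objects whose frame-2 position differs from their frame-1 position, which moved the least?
the cyan cross

(moved 0.6)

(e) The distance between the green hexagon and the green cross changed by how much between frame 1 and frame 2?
-1.0

Distance in frame 1: 6.2. Distance in frame 2: 5.2.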